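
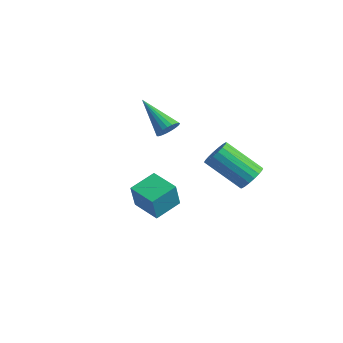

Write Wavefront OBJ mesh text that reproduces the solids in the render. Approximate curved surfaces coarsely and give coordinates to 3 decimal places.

v -1.922 -0.502 -0.469
v -1.667 -0.126 -0.093
v -3.518 -0.558 0.669
v -1.782 0.026 -0.247
v -1.922 0.087 -0.439
v -2.061 0.046 -0.637
v -2.177 -0.09 -0.806
v -2.248 -0.297 -0.916
v -2.263 -0.54 -0.949
v -2.22 -0.776 -0.899
v -2.124 -0.965 -0.774
v -1.994 -1.074 -0.597
v -1.852 -1.084 -0.398
v -1.721 -0.993 -0.211
v -1.626 -0.818 -0.068
v -1.582 -0.588 0.005
v -1.596 -0.343 -0.004
v 2.876 -0.28 -1.247
v 3.354 -0.595 -0.881
v 1.962 -1.316 0.313
v 1.484 -1 -0.053
v 3.331 -0.326 -0.744
v 1.94 -1.047 0.45
v 3.219 -0.048 -0.707
v 1.827 -0.769 0.486
v 3.038 0.185 -0.777
v 1.646 -0.536 0.416
v 2.825 0.325 -0.94
v 1.434 -0.395 0.253
v 2.623 0.346 -1.164
v 1.231 -0.375 0.03
v 2.47 0.243 -1.404
v 1.079 -0.478 -0.211
v 2.398 0.036 -1.613
v 1.006 -0.685 -0.419
v 2.42 -0.233 -1.75
v 1.029 -0.954 -0.556
v 2.533 -0.511 -1.786
v 1.141 -1.232 -0.593
v 2.714 -0.744 -1.716
v 1.322 -1.465 -0.523
v 2.926 -0.885 -1.553
v 1.535 -1.605 -0.36
v 3.129 -0.905 -1.33
v 1.737 -1.626 -0.136
v 3.281 -0.802 -1.089
v 1.89 -1.523 0.104
v -0.725 -3.408 -3.228
v -0.547 -3.794 -1.968
v -0.691 -2.164 -2.851
v -0.513 -2.551 -1.591
v 0.593 -3.389 -3.409
v 0.771 -3.776 -2.149
v 0.627 -2.146 -3.032
v 0.805 -2.532 -1.772
f 2 1 4
f 2 4 3
f 4 1 5
f 4 5 3
f 5 1 6
f 5 6 3
f 6 1 7
f 6 7 3
f 7 1 8
f 7 8 3
f 8 1 9
f 8 9 3
f 9 1 10
f 9 10 3
f 10 1 11
f 10 11 3
f 11 1 12
f 11 12 3
f 12 1 13
f 12 13 3
f 13 1 14
f 13 14 3
f 14 1 15
f 14 15 3
f 15 1 16
f 15 16 3
f 16 1 17
f 16 17 3
f 17 1 2
f 17 2 3
f 19 18 22
f 19 22 20
f 20 22 23
f 20 23 21
f 22 18 24
f 22 24 23
f 23 24 25
f 23 25 21
f 24 18 26
f 24 26 25
f 25 26 27
f 25 27 21
f 26 18 28
f 26 28 27
f 27 28 29
f 27 29 21
f 28 18 30
f 28 30 29
f 29 30 31
f 29 31 21
f 30 18 32
f 30 32 31
f 31 32 33
f 31 33 21
f 32 18 34
f 32 34 33
f 33 34 35
f 33 35 21
f 34 18 36
f 34 36 35
f 35 36 37
f 35 37 21
f 36 18 38
f 36 38 37
f 37 38 39
f 37 39 21
f 38 18 40
f 38 40 39
f 39 40 41
f 39 41 21
f 40 18 42
f 40 42 41
f 41 42 43
f 41 43 21
f 42 18 44
f 42 44 43
f 43 44 45
f 43 45 21
f 44 18 46
f 44 46 45
f 45 46 47
f 45 47 21
f 46 18 19
f 46 19 47
f 47 19 20
f 47 20 21
f 49 51 48
f 52 49 48
f 48 51 50
f 50 52 48
f 49 55 51
f 53 49 52
f 53 55 49
f 51 55 50
f 54 52 50
f 50 55 54
f 54 53 52
f 55 53 54



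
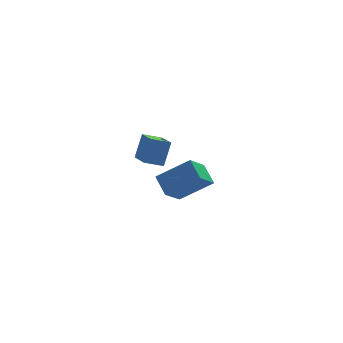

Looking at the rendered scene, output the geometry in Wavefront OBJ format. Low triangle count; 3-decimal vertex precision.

v -0.533 2.497 -1.726
v -0.772 3.609 -1.096
v -2.282 2.791 -2.907
v -2.52 3.903 -2.276
v 0.44 3.397 -2.944
v 0.202 4.509 -2.313
v -1.308 3.691 -4.124
v -1.547 4.803 -3.494
v -3.515 -0.108 1.997
v -3.402 -1.572 2.633
v -4.457 -0.026 2.352
v -4.344 -1.49 2.988
v -3.016 0.45 3.192
v -2.903 -1.014 3.828
v -3.958 0.532 3.547
v -3.845 -0.932 4.183
f 2 4 1
f 5 2 1
f 1 4 3
f 3 5 1
f 2 8 4
f 6 2 5
f 6 8 2
f 4 8 3
f 7 5 3
f 3 8 7
f 7 6 5
f 8 6 7
f 10 12 9
f 13 10 9
f 9 12 11
f 11 13 9
f 10 16 12
f 14 10 13
f 14 16 10
f 12 16 11
f 15 13 11
f 11 16 15
f 15 14 13
f 16 14 15



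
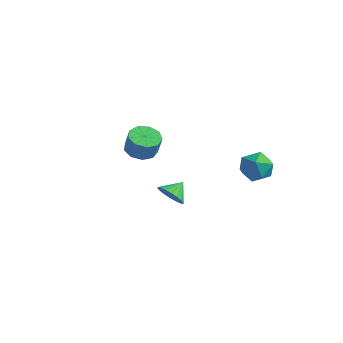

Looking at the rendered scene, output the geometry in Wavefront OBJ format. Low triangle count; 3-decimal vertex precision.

v -4.144 1.343 0.355
v -3.267 1.215 0.072
v -2.899 1.11 1.262
v -3.776 1.237 1.545
v -3.38 1.835 0.162
v -3.011 1.73 1.352
v -3.849 2.225 0.342
v -3.481 2.119 1.532
v -4.457 2.201 0.528
v -4.089 2.096 1.718
v -4.919 1.776 0.633
v -4.55 1.671 1.823
v -5.018 1.148 0.608
v -4.649 1.043 1.798
v -4.708 0.611 0.465
v -4.34 0.506 1.655
v -4.135 0.417 0.27
v -3.766 0.311 1.46
v -3.566 0.655 0.115
v -3.197 0.55 1.305
v 1.004 -3.431 1.632
v 1.376 -3.878 2.21
v 1.176 -2.569 2.188
v 1.636 -3.797 2.004
v 1.786 -3.653 1.734
v 1.802 -3.471 1.447
v 1.679 -3.281 1.191
v 1.44 -3.118 1.012
v 1.125 -3.008 0.94
v 0.789 -2.972 0.987
v 0.491 -3.015 1.146
v 0.281 -3.13 1.389
v 0.196 -3.297 1.674
v 0.251 -3.487 1.952
v 0.436 -3.667 2.174
v 0.719 -3.807 2.303
v 1.052 -3.882 2.315
v 1.245 4.422 -1.072
v 2.26 4.151 -0.919
v 0.8 3.549 0.339
v 1.815 3.278 0.492
v 1.51 4.287 0.62
v 1.785 4.827 -0.252
v 1.275 2.873 -0.328
v 1.55 3.413 -1.2
v 2.279 3.194 -0.46
v 2.424 4.067 0.126
v 0.636 3.633 -0.706
v 0.781 4.506 -0.12
f 2 1 5
f 2 5 3
f 3 5 6
f 3 6 4
f 5 1 7
f 5 7 6
f 6 7 8
f 6 8 4
f 7 1 9
f 7 9 8
f 8 9 10
f 8 10 4
f 9 1 11
f 9 11 10
f 10 11 12
f 10 12 4
f 11 1 13
f 11 13 12
f 12 13 14
f 12 14 4
f 13 1 15
f 13 15 14
f 14 15 16
f 14 16 4
f 15 1 17
f 15 17 16
f 16 17 18
f 16 18 4
f 17 1 19
f 17 19 18
f 18 19 20
f 18 20 4
f 19 1 2
f 19 2 20
f 20 2 3
f 20 3 4
f 22 21 24
f 22 24 23
f 24 21 25
f 24 25 23
f 25 21 26
f 25 26 23
f 26 21 27
f 26 27 23
f 27 21 28
f 27 28 23
f 28 21 29
f 28 29 23
f 29 21 30
f 29 30 23
f 30 21 31
f 30 31 23
f 31 21 32
f 31 32 23
f 32 21 33
f 32 33 23
f 33 21 34
f 33 34 23
f 34 21 35
f 34 35 23
f 35 21 36
f 35 36 23
f 36 21 37
f 36 37 23
f 37 21 22
f 37 22 23
f 38 49 43
f 38 43 39
f 38 39 45
f 38 45 48
f 38 48 49
f 39 43 47
f 43 49 42
f 49 48 40
f 48 45 44
f 45 39 46
f 41 47 42
f 41 42 40
f 41 40 44
f 41 44 46
f 41 46 47
f 42 47 43
f 40 42 49
f 44 40 48
f 46 44 45
f 47 46 39



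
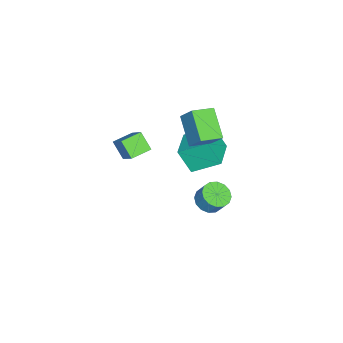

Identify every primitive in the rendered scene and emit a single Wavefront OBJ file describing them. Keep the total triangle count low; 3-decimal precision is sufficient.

v -4.49 -0.985 -0.762
v -4.665 -1.858 0.745
v -4.798 0.714 0.187
v -4.973 -0.159 1.693
v -2.407 -0.801 -0.413
v -2.582 -1.674 1.093
v -2.715 0.898 0.535
v -2.89 0.025 2.042
v -2.332 -4.293 2.504
v -1.297 -3.468 3.739
v -1.816 -3.547 1.573
v -0.781 -2.722 2.807
v -1.399 -5.178 2.313
v -0.364 -4.353 3.547
v -0.883 -4.432 1.381
v 0.152 -3.607 2.616
v -2.839 0.254 2.191
v -4.287 -0.656 3.428
v -2.374 1.051 3.322
v -3.822 0.142 4.559
v -1.878 -0.802 2.541
v -3.326 -1.711 3.778
v -1.413 -0.004 3.672
v -2.861 -0.914 4.909
v 3.389 1.674 3.357
v 4.214 1.451 3.258
v 4.456 1.944 4.165
v 3.631 2.166 4.263
v 4.176 1.845 3.054
v 4.417 2.338 3.961
v 3.927 2.193 2.931
v 4.168 2.686 3.838
v 3.534 2.402 2.922
v 3.775 2.895 3.829
v 3.102 2.415 3.03
v 3.343 2.908 3.937
v 2.747 2.23 3.225
v 2.988 2.723 4.132
v 2.564 1.896 3.455
v 2.806 2.389 4.362
v 2.603 1.502 3.659
v 2.844 1.995 4.566
v 2.852 1.154 3.782
v 3.093 1.647 4.689
v 3.245 0.945 3.791
v 3.486 1.438 4.698
v 3.677 0.932 3.683
v 3.918 1.425 4.59
v 4.032 1.117 3.488
v 4.273 1.61 4.395
f 2 4 1
f 5 2 1
f 1 4 3
f 3 5 1
f 2 8 4
f 6 2 5
f 6 8 2
f 4 8 3
f 7 5 3
f 3 8 7
f 7 6 5
f 8 6 7
f 10 12 9
f 13 10 9
f 9 12 11
f 11 13 9
f 10 16 12
f 14 10 13
f 14 16 10
f 12 16 11
f 15 13 11
f 11 16 15
f 15 14 13
f 16 14 15
f 18 20 17
f 21 18 17
f 17 20 19
f 19 21 17
f 18 24 20
f 22 18 21
f 22 24 18
f 20 24 19
f 23 21 19
f 19 24 23
f 23 22 21
f 24 22 23
f 26 25 29
f 26 29 27
f 27 29 30
f 27 30 28
f 29 25 31
f 29 31 30
f 30 31 32
f 30 32 28
f 31 25 33
f 31 33 32
f 32 33 34
f 32 34 28
f 33 25 35
f 33 35 34
f 34 35 36
f 34 36 28
f 35 25 37
f 35 37 36
f 36 37 38
f 36 38 28
f 37 25 39
f 37 39 38
f 38 39 40
f 38 40 28
f 39 25 41
f 39 41 40
f 40 41 42
f 40 42 28
f 41 25 43
f 41 43 42
f 42 43 44
f 42 44 28
f 43 25 45
f 43 45 44
f 44 45 46
f 44 46 28
f 45 25 47
f 45 47 46
f 46 47 48
f 46 48 28
f 47 25 49
f 47 49 48
f 48 49 50
f 48 50 28
f 49 25 26
f 49 26 50
f 50 26 27
f 50 27 28



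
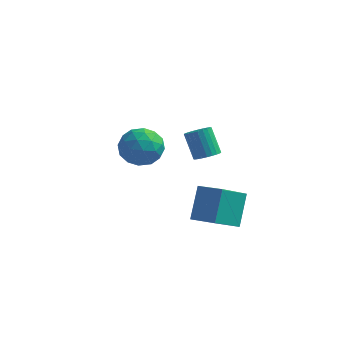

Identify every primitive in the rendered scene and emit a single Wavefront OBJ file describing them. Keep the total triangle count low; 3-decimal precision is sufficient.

v 1 -4.666 -3.812
v 0.928 -3.515 -2.327
v 1.626 -3.092 -5.002
v 1.554 -1.941 -3.517
v 2.286 -4.959 -3.523
v 2.214 -3.808 -2.038
v 2.912 -3.385 -4.713
v 2.84 -2.234 -3.228
v -3.72 2.498 -4.337
v -2.943 1.592 -4.587
v -4.757 1.288 -3.173
v -3.98 0.382 -3.423
v -3.613 1.33 -2.75
v -2.973 2.078 -3.469
v -4.727 0.802 -4.291
v -4.087 1.55 -5.01
v -3.566 0.544 -4.559
v -2.877 0.87 -3.607
v -4.823 2.01 -4.153
v -4.134 2.336 -3.201
v -3.241 2.152 -4.564
v -4.459 0.728 -3.196
v -4.244 1.286 -2.8
v -3.787 0.753 -2.947
v -3.258 2.437 -3.907
v -2.802 1.905 -4.054
v -3.195 1.751 -2.974
v -4.898 0.975 -3.706
v -4.442 0.443 -3.853
v -3.913 2.127 -4.813
v -3.456 1.594 -4.96
v -4.505 1.129 -4.786
v -3.15 1.003 -4.695
v -3.759 0.291 -4.011
v -4.198 0.538 -4.521
v -3.822 0.978 -4.943
v -2.745 1.195 -4.135
v -3.354 0.483 -3.451
v -3.139 1.041 -3.055
v -2.763 1.48 -3.478
v -3.111 0.578 -4.118
v -4.346 2.397 -4.309
v -4.955 1.685 -3.625
v -4.937 1.4 -4.282
v -4.561 1.839 -4.705
v -3.941 2.589 -3.749
v -4.55 1.877 -3.065
v -3.878 1.902 -2.817
v -3.502 2.342 -3.239
v -4.589 2.302 -3.642
v 0.131 -0.067 -2.641
v 0.532 -0.476 -2.276
v -0.149 0.017 -0.974
v -0.551 0.427 -1.339
v 0.678 -0.254 -2.284
v -0.003 0.239 -0.982
v 0.74 -0.004 -2.346
v 0.059 0.489 -1.044
v 0.709 0.237 -2.453
v 0.028 0.73 -1.151
v 0.591 0.431 -2.589
v -0.09 0.925 -1.287
v 0.402 0.55 -2.733
v -0.279 1.043 -1.431
v 0.172 0.575 -2.862
v -0.509 1.068 -1.56
v -0.064 0.502 -2.959
v -0.746 0.995 -1.656
v -0.271 0.343 -3.006
v -0.952 0.836 -1.704
v -0.417 0.121 -2.998
v -1.098 0.614 -1.696
v -0.479 -0.129 -2.936
v -1.16 0.364 -1.634
v -0.448 -0.37 -2.829
v -1.129 0.123 -1.527
v -0.33 -0.565 -2.693
v -1.011 -0.071 -1.391
v -0.141 -0.683 -2.549
v -0.822 -0.19 -1.247
v 0.089 -0.708 -2.42
v -0.592 -0.215 -1.118
v 0.326 -0.635 -2.324
v -0.356 -0.142 -1.021
f 2 4 1
f 5 2 1
f 1 4 3
f 3 5 1
f 2 8 4
f 6 2 5
f 6 8 2
f 4 8 3
f 7 5 3
f 3 8 7
f 7 6 5
f 8 6 7
f 9 46 25
f 46 20 49
f 25 49 14
f 46 49 25
f 9 25 21
f 25 14 26
f 21 26 10
f 25 26 21
f 9 21 30
f 21 10 31
f 30 31 16
f 21 31 30
f 9 30 42
f 30 16 45
f 42 45 19
f 30 45 42
f 9 42 46
f 42 19 50
f 46 50 20
f 42 50 46
f 10 26 37
f 26 14 40
f 37 40 18
f 26 40 37
f 14 49 27
f 49 20 48
f 27 48 13
f 49 48 27
f 20 50 47
f 50 19 43
f 47 43 11
f 50 43 47
f 19 45 44
f 45 16 32
f 44 32 15
f 45 32 44
f 16 31 36
f 31 10 33
f 36 33 17
f 31 33 36
f 12 38 24
f 38 18 39
f 24 39 13
f 38 39 24
f 12 24 22
f 24 13 23
f 22 23 11
f 24 23 22
f 12 22 29
f 22 11 28
f 29 28 15
f 22 28 29
f 12 29 34
f 29 15 35
f 34 35 17
f 29 35 34
f 12 34 38
f 34 17 41
f 38 41 18
f 34 41 38
f 13 39 27
f 39 18 40
f 27 40 14
f 39 40 27
f 11 23 47
f 23 13 48
f 47 48 20
f 23 48 47
f 15 28 44
f 28 11 43
f 44 43 19
f 28 43 44
f 17 35 36
f 35 15 32
f 36 32 16
f 35 32 36
f 18 41 37
f 41 17 33
f 37 33 10
f 41 33 37
f 52 51 55
f 52 55 53
f 53 55 56
f 53 56 54
f 55 51 57
f 55 57 56
f 56 57 58
f 56 58 54
f 57 51 59
f 57 59 58
f 58 59 60
f 58 60 54
f 59 51 61
f 59 61 60
f 60 61 62
f 60 62 54
f 61 51 63
f 61 63 62
f 62 63 64
f 62 64 54
f 63 51 65
f 63 65 64
f 64 65 66
f 64 66 54
f 65 51 67
f 65 67 66
f 66 67 68
f 66 68 54
f 67 51 69
f 67 69 68
f 68 69 70
f 68 70 54
f 69 51 71
f 69 71 70
f 70 71 72
f 70 72 54
f 71 51 73
f 71 73 72
f 72 73 74
f 72 74 54
f 73 51 75
f 73 75 74
f 74 75 76
f 74 76 54
f 75 51 77
f 75 77 76
f 76 77 78
f 76 78 54
f 77 51 79
f 77 79 78
f 78 79 80
f 78 80 54
f 79 51 81
f 79 81 80
f 80 81 82
f 80 82 54
f 81 51 83
f 81 83 82
f 82 83 84
f 82 84 54
f 83 51 52
f 83 52 84
f 84 52 53
f 84 53 54



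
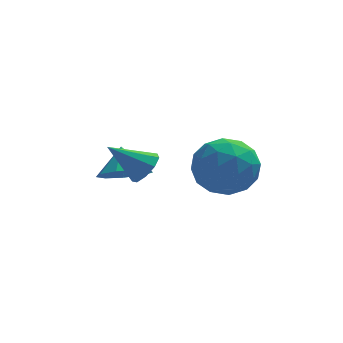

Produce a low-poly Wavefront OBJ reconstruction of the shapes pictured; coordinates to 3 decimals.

v -1.704 -1.065 2.929
v -1.296 -0.726 3.4
v -2.936 -0.975 3.931
v -1.512 -0.405 3.106
v -1.818 -0.393 2.729
v -2.071 -0.695 2.446
v -2.152 -1.171 2.388
v -2.024 -1.596 2.584
v -1.747 -1.773 2.941
v -1.449 -1.619 3.292
v -1.271 -1.205 3.474
v 0.108 -2.176 4.586
v 0.983 -1.715 3.927
v 0.437 -3.905 3.813
v 1.312 -3.444 3.154
v 1.441 -3.537 4.332
v 1.238 -2.469 4.809
v 0.182 -3.151 2.931
v -0.021 -2.083 3.408
v 1.029 -2.318 2.904
v 1.807 -2.556 3.77
v -0.387 -3.064 3.97
v 0.391 -3.302 4.836
v 0.516 -1.793 4.324
v 0.904 -3.827 3.416
v 0.98 -3.881 4.108
v 1.494 -3.61 3.721
v 0.666 -2.237 4.843
v 1.18 -1.966 4.455
v 1.45 -3.037 4.693
v 0.24 -3.654 3.285
v 0.754 -3.383 2.897
v -0.074 -2.01 4.019
v 0.44 -1.739 3.632
v -0.03 -2.583 3.047
v 1.058 -1.877 3.336
v 1.251 -2.894 2.881
v 0.587 -2.721 2.75
v 0.467 -2.093 3.031
v 1.515 -2.017 3.844
v 1.708 -3.034 3.39
v 1.784 -3.089 4.082
v 1.665 -2.46 4.363
v 1.542 -2.372 3.243
v -0.288 -2.586 4.35
v -0.095 -3.603 3.896
v -0.245 -3.16 3.377
v -0.364 -2.531 3.658
v 0.169 -2.726 4.859
v 0.362 -3.743 4.404
v 0.953 -3.527 4.709
v 0.833 -2.899 4.99
v -0.122 -3.248 4.497
v -2.284 0.779 1.626
v -1.435 0.431 1.969
v -2.356 1.521 2.554
v -1.322 0.951 1.562
v -1.659 1.391 1.185
v -2.289 1.545 1.014
v -2.916 1.34 1.129
v -3.248 0.873 1.477
v -3.129 0.362 1.895
v -2.615 0.046 2.186
v -1.946 0.074 2.216
f 2 1 4
f 2 4 3
f 4 1 5
f 4 5 3
f 5 1 6
f 5 6 3
f 6 1 7
f 6 7 3
f 7 1 8
f 7 8 3
f 8 1 9
f 8 9 3
f 9 1 10
f 9 10 3
f 10 1 11
f 10 11 3
f 11 1 2
f 11 2 3
f 12 49 28
f 49 23 52
f 28 52 17
f 49 52 28
f 12 28 24
f 28 17 29
f 24 29 13
f 28 29 24
f 12 24 33
f 24 13 34
f 33 34 19
f 24 34 33
f 12 33 45
f 33 19 48
f 45 48 22
f 33 48 45
f 12 45 49
f 45 22 53
f 49 53 23
f 45 53 49
f 13 29 40
f 29 17 43
f 40 43 21
f 29 43 40
f 17 52 30
f 52 23 51
f 30 51 16
f 52 51 30
f 23 53 50
f 53 22 46
f 50 46 14
f 53 46 50
f 22 48 47
f 48 19 35
f 47 35 18
f 48 35 47
f 19 34 39
f 34 13 36
f 39 36 20
f 34 36 39
f 15 41 27
f 41 21 42
f 27 42 16
f 41 42 27
f 15 27 25
f 27 16 26
f 25 26 14
f 27 26 25
f 15 25 32
f 25 14 31
f 32 31 18
f 25 31 32
f 15 32 37
f 32 18 38
f 37 38 20
f 32 38 37
f 15 37 41
f 37 20 44
f 41 44 21
f 37 44 41
f 16 42 30
f 42 21 43
f 30 43 17
f 42 43 30
f 14 26 50
f 26 16 51
f 50 51 23
f 26 51 50
f 18 31 47
f 31 14 46
f 47 46 22
f 31 46 47
f 20 38 39
f 38 18 35
f 39 35 19
f 38 35 39
f 21 44 40
f 44 20 36
f 40 36 13
f 44 36 40
f 55 54 57
f 55 57 56
f 57 54 58
f 57 58 56
f 58 54 59
f 58 59 56
f 59 54 60
f 59 60 56
f 60 54 61
f 60 61 56
f 61 54 62
f 61 62 56
f 62 54 63
f 62 63 56
f 63 54 64
f 63 64 56
f 64 54 55
f 64 55 56



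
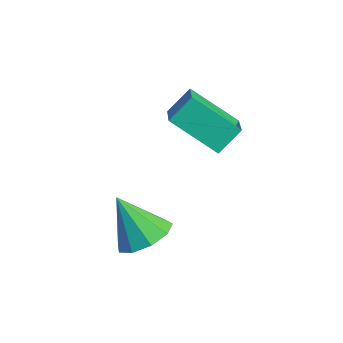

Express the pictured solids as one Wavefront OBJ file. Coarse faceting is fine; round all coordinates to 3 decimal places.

v -0.868 0.175 -3.545
v -0.104 0.619 -2.942
v -1.832 -0.355 -1.935
v -0.624 1.112 -3.091
v -1.258 1.167 -3.453
v -1.71 0.757 -3.858
v -1.767 0.075 -4.116
v -1.404 -0.561 -4.108
v -0.79 -0.852 -3.836
v -0.213 -0.663 -3.428
v 0.058 -0.082 -3.075
v -3.556 2.593 -0
v -2.377 1.969 0.708
v -3.572 3.502 0.827
v -2.393 2.879 1.536
v -2.207 3.741 -1.236
v -1.028 3.118 -0.527
v -2.223 4.651 -0.408
v -1.044 4.027 0.3
f 2 1 4
f 2 4 3
f 4 1 5
f 4 5 3
f 5 1 6
f 5 6 3
f 6 1 7
f 6 7 3
f 7 1 8
f 7 8 3
f 8 1 9
f 8 9 3
f 9 1 10
f 9 10 3
f 10 1 11
f 10 11 3
f 11 1 2
f 11 2 3
f 13 15 12
f 16 13 12
f 12 15 14
f 14 16 12
f 13 19 15
f 17 13 16
f 17 19 13
f 15 19 14
f 18 16 14
f 14 19 18
f 18 17 16
f 19 17 18



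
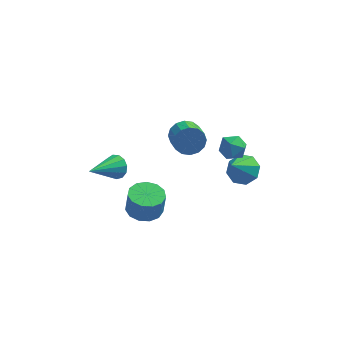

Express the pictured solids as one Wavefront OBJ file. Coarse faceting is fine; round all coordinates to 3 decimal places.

v -3.244 -1.761 1.249
v -2.878 -2.334 0.909
v -4.516 -3.159 2.231
v -2.672 -2.262 1.278
v -2.648 -2.031 1.637
v -2.813 -1.714 1.874
v -3.115 -1.412 1.912
v -3.458 -1.222 1.739
v -3.732 -1.202 1.411
v -3.851 -1.36 1.032
v -3.778 -1.646 0.721
v -3.535 -1.968 0.578
v -3.199 -2.225 0.648
v -1.733 -2.698 -1.431
v -0.931 -3.305 -1.529
v -0.786 -3.329 -0.187
v -1.587 -2.722 -0.089
v -0.732 -2.772 -1.541
v -0.586 -2.796 -0.199
v -0.85 -2.216 -1.518
v -0.704 -2.24 -0.176
v -1.248 -1.813 -1.468
v -1.103 -1.837 -0.126
v -1.801 -1.691 -1.406
v -1.655 -1.715 -0.064
v -2.331 -1.888 -1.352
v -2.186 -1.912 -0.01
v -2.672 -2.343 -1.323
v -2.527 -2.367 0.019
v -2.715 -2.911 -1.328
v -2.569 -2.935 0.014
v -2.446 -3.411 -1.366
v -2.3 -3.435 -0.024
v -1.95 -3.684 -1.425
v -1.804 -3.708 -0.083
v -1.386 -3.645 -1.486
v -1.24 -3.669 -0.144
v 3.382 -0.964 0.534
v 4.266 -0.994 0.909
v 2.758 -1.976 1.926
v 3.877 -0.42 1.152
v 3.198 -0.165 1.033
v 2.627 -0.378 0.622
v 2.499 -0.934 0.16
v 2.888 -1.509 -0.083
v 3.567 -1.764 0.036
v 4.137 -1.551 0.447
v 2.282 -1.257 3.59
v 2.798 -0.791 3.118
v 2.822 -2.389 3.062
v 3.338 -1.923 2.59
v 3.441 -1.95 3.424
v 3.107 -1.251 3.751
v 2.513 -1.929 2.429
v 2.179 -1.23 2.756
v 2.941 -1.206 2.401
v 3.515 -1.219 3.015
v 2.105 -1.961 3.165
v 2.679 -1.974 3.779
v 0.239 0.309 2.189
v 0.639 0.738 2.872
v 0.961 -0.361 3.373
v 0.561 -0.789 2.691
v 0.199 0.673 3.012
v 0.522 -0.426 3.513
v -0.23 0.51 2.931
v 0.093 -0.589 3.432
v -0.533 0.294 2.652
v -0.211 -0.805 3.153
v -0.63 0.081 2.248
v -0.307 -1.017 2.75
v -0.494 -0.07 1.829
v -0.171 -1.169 2.331
v -0.161 -0.119 1.507
v 0.161 -1.218 2.008
v 0.278 -0.054 1.367
v 0.601 -1.153 1.868
v 0.707 0.109 1.448
v 1.03 -0.99 1.949
v 1.011 0.325 1.727
v 1.333 -0.774 2.228
v 1.107 0.537 2.13
v 1.43 -0.561 2.632
v 0.971 0.689 2.549
v 1.294 -0.41 3.051
f 2 1 4
f 2 4 3
f 4 1 5
f 4 5 3
f 5 1 6
f 5 6 3
f 6 1 7
f 6 7 3
f 7 1 8
f 7 8 3
f 8 1 9
f 8 9 3
f 9 1 10
f 9 10 3
f 10 1 11
f 10 11 3
f 11 1 12
f 11 12 3
f 12 1 13
f 12 13 3
f 13 1 2
f 13 2 3
f 15 14 18
f 15 18 16
f 16 18 19
f 16 19 17
f 18 14 20
f 18 20 19
f 19 20 21
f 19 21 17
f 20 14 22
f 20 22 21
f 21 22 23
f 21 23 17
f 22 14 24
f 22 24 23
f 23 24 25
f 23 25 17
f 24 14 26
f 24 26 25
f 25 26 27
f 25 27 17
f 26 14 28
f 26 28 27
f 27 28 29
f 27 29 17
f 28 14 30
f 28 30 29
f 29 30 31
f 29 31 17
f 30 14 32
f 30 32 31
f 31 32 33
f 31 33 17
f 32 14 34
f 32 34 33
f 33 34 35
f 33 35 17
f 34 14 36
f 34 36 35
f 35 36 37
f 35 37 17
f 36 14 15
f 36 15 37
f 37 15 16
f 37 16 17
f 39 38 41
f 39 41 40
f 41 38 42
f 41 42 40
f 42 38 43
f 42 43 40
f 43 38 44
f 43 44 40
f 44 38 45
f 44 45 40
f 45 38 46
f 45 46 40
f 46 38 47
f 46 47 40
f 47 38 39
f 47 39 40
f 48 59 53
f 48 53 49
f 48 49 55
f 48 55 58
f 48 58 59
f 49 53 57
f 53 59 52
f 59 58 50
f 58 55 54
f 55 49 56
f 51 57 52
f 51 52 50
f 51 50 54
f 51 54 56
f 51 56 57
f 52 57 53
f 50 52 59
f 54 50 58
f 56 54 55
f 57 56 49
f 61 60 64
f 61 64 62
f 62 64 65
f 62 65 63
f 64 60 66
f 64 66 65
f 65 66 67
f 65 67 63
f 66 60 68
f 66 68 67
f 67 68 69
f 67 69 63
f 68 60 70
f 68 70 69
f 69 70 71
f 69 71 63
f 70 60 72
f 70 72 71
f 71 72 73
f 71 73 63
f 72 60 74
f 72 74 73
f 73 74 75
f 73 75 63
f 74 60 76
f 74 76 75
f 75 76 77
f 75 77 63
f 76 60 78
f 76 78 77
f 77 78 79
f 77 79 63
f 78 60 80
f 78 80 79
f 79 80 81
f 79 81 63
f 80 60 82
f 80 82 81
f 81 82 83
f 81 83 63
f 82 60 84
f 82 84 83
f 83 84 85
f 83 85 63
f 84 60 61
f 84 61 85
f 85 61 62
f 85 62 63



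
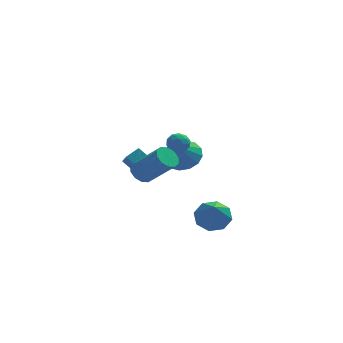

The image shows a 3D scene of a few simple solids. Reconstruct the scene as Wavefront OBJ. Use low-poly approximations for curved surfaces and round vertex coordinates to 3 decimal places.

v -2.542 0.229 -0.572
v -1.953 0.418 -0.694
v -2.187 -0.678 -0.266
v -1.598 -0.489 -0.388
v -1.919 -0.233 0.091
v -2.138 0.327 -0.097
v -2.002 -0.587 -0.863
v -2.221 -0.027 -1.051
v -1.619 -0.086 -0.873
v -1.568 0.133 -0.284
v -2.572 -0.393 -0.676
v -2.521 -0.174 -0.087
v -2.278 0.403 -0.66
v -1.862 -0.663 -0.3
v -2.05 -0.513 -0.019
v -1.704 -0.402 -0.09
v -2.387 0.35 -0.309
v -2.041 0.461 -0.381
v -2.021 0.078 0.081
v -2.099 -0.721 -0.579
v -1.753 -0.61 -0.651
v -2.436 0.142 -0.87
v -2.09 0.253 -0.941
v -2.119 -0.338 -1.041
v -1.736 0.218 -0.837
v -1.527 -0.315 -0.657
v -1.765 -0.373 -0.936
v -1.894 -0.043 -1.047
v -1.706 0.347 -0.49
v -1.497 -0.187 -0.311
v -1.686 -0.036 -0.029
v -1.815 0.293 -0.14
v -1.509 0.05 -0.596
v -2.643 -0.073 -0.649
v -2.434 -0.607 -0.47
v -2.325 -0.553 -0.82
v -2.454 -0.224 -0.931
v -2.613 0.055 -0.303
v -2.404 -0.478 -0.123
v -2.246 -0.217 0.087
v -2.375 0.113 -0.024
v -2.631 -0.31 -0.364
v -3.914 2.726 -4.163
v -3.743 2.002 -3.495
v -4.734 3.245 -3.391
v -4.563 2.521 -2.723
v -3.257 3.219 -3.797
v -3.086 2.495 -3.129
v -4.077 3.738 -3.025
v -3.906 3.014 -2.357
v -1.709 2.649 -2.743
v -1.037 3.143 -2.105
v -2.171 1.671 -1.497
v -1.502 3.42 -2.06
v -2.023 3.49 -2.199
v -2.46 3.335 -2.483
v -2.695 2.996 -2.836
v -2.666 2.564 -3.165
v -2.381 2.155 -3.381
v -1.915 1.878 -3.425
v -1.394 1.808 -3.287
v -0.957 1.963 -3.003
v -0.722 2.302 -2.649
v -0.751 2.734 -2.32
v -3.96 -2.763 -1.118
v -3.648 -3.132 -1.596
v -2.428 -3.907 -0.199
v -2.74 -3.537 0.278
v -3.448 -2.764 -1.566
v -2.228 -3.539 -0.169
v -3.444 -2.395 -1.365
v -2.224 -3.17 0.032
v -3.637 -2.166 -1.07
v -2.417 -2.941 0.327
v -3.953 -2.165 -0.793
v -2.733 -2.94 0.604
v -4.272 -2.393 -0.641
v -3.052 -3.168 0.756
v -4.472 -2.761 -0.671
v -3.252 -3.536 0.726
v -4.476 -3.13 -0.872
v -3.256 -3.905 0.525
v -4.283 -3.359 -1.167
v -3.063 -4.134 0.23
v -3.967 -3.36 -1.444
v -2.747 -4.135 -0.047
v -0.558 -2.846 -4.157
v -0.082 -3.409 -4.741
v -0.602 -4.434 -2.663
v 0.352 -3.022 -4.317
v 0.253 -2.532 -3.799
v -0.321 -2.226 -3.491
v -1.033 -2.284 -3.573
v -1.467 -2.671 -3.997
v -1.368 -3.16 -4.515
v -0.795 -3.466 -4.823
f 1 38 17
f 38 12 41
f 17 41 6
f 38 41 17
f 1 17 13
f 17 6 18
f 13 18 2
f 17 18 13
f 1 13 22
f 13 2 23
f 22 23 8
f 13 23 22
f 1 22 34
f 22 8 37
f 34 37 11
f 22 37 34
f 1 34 38
f 34 11 42
f 38 42 12
f 34 42 38
f 2 18 29
f 18 6 32
f 29 32 10
f 18 32 29
f 6 41 19
f 41 12 40
f 19 40 5
f 41 40 19
f 12 42 39
f 42 11 35
f 39 35 3
f 42 35 39
f 11 37 36
f 37 8 24
f 36 24 7
f 37 24 36
f 8 23 28
f 23 2 25
f 28 25 9
f 23 25 28
f 4 30 16
f 30 10 31
f 16 31 5
f 30 31 16
f 4 16 14
f 16 5 15
f 14 15 3
f 16 15 14
f 4 14 21
f 14 3 20
f 21 20 7
f 14 20 21
f 4 21 26
f 21 7 27
f 26 27 9
f 21 27 26
f 4 26 30
f 26 9 33
f 30 33 10
f 26 33 30
f 5 31 19
f 31 10 32
f 19 32 6
f 31 32 19
f 3 15 39
f 15 5 40
f 39 40 12
f 15 40 39
f 7 20 36
f 20 3 35
f 36 35 11
f 20 35 36
f 9 27 28
f 27 7 24
f 28 24 8
f 27 24 28
f 10 33 29
f 33 9 25
f 29 25 2
f 33 25 29
f 44 46 43
f 47 44 43
f 43 46 45
f 45 47 43
f 44 50 46
f 48 44 47
f 48 50 44
f 46 50 45
f 49 47 45
f 45 50 49
f 49 48 47
f 50 48 49
f 52 51 54
f 52 54 53
f 54 51 55
f 54 55 53
f 55 51 56
f 55 56 53
f 56 51 57
f 56 57 53
f 57 51 58
f 57 58 53
f 58 51 59
f 58 59 53
f 59 51 60
f 59 60 53
f 60 51 61
f 60 61 53
f 61 51 62
f 61 62 53
f 62 51 63
f 62 63 53
f 63 51 64
f 63 64 53
f 64 51 52
f 64 52 53
f 66 65 69
f 66 69 67
f 67 69 70
f 67 70 68
f 69 65 71
f 69 71 70
f 70 71 72
f 70 72 68
f 71 65 73
f 71 73 72
f 72 73 74
f 72 74 68
f 73 65 75
f 73 75 74
f 74 75 76
f 74 76 68
f 75 65 77
f 75 77 76
f 76 77 78
f 76 78 68
f 77 65 79
f 77 79 78
f 78 79 80
f 78 80 68
f 79 65 81
f 79 81 80
f 80 81 82
f 80 82 68
f 81 65 83
f 81 83 82
f 82 83 84
f 82 84 68
f 83 65 85
f 83 85 84
f 84 85 86
f 84 86 68
f 85 65 66
f 85 66 86
f 86 66 67
f 86 67 68
f 88 87 90
f 88 90 89
f 90 87 91
f 90 91 89
f 91 87 92
f 91 92 89
f 92 87 93
f 92 93 89
f 93 87 94
f 93 94 89
f 94 87 95
f 94 95 89
f 95 87 96
f 95 96 89
f 96 87 88
f 96 88 89



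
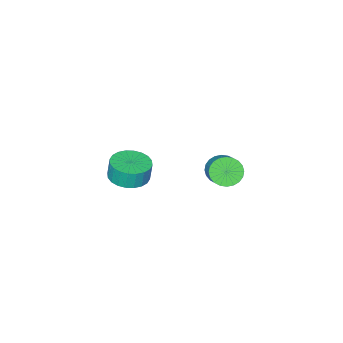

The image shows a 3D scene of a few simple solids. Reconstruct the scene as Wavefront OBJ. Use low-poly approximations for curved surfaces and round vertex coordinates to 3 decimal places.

v 2.565 -4.023 -2.661
v 3.552 -3.702 -2.604
v 3.462 -3.615 -1.541
v 2.475 -3.937 -1.599
v 3.357 -3.349 -2.649
v 3.267 -3.262 -1.587
v 3.04 -3.099 -2.696
v 2.951 -3.012 -1.634
v 2.652 -2.99 -2.738
v 2.562 -2.903 -1.675
v 2.25 -3.038 -2.768
v 2.16 -2.951 -1.705
v 1.896 -3.236 -2.782
v 1.806 -3.149 -1.719
v 1.644 -3.554 -2.777
v 1.554 -3.467 -1.715
v 1.532 -3.943 -2.755
v 1.442 -3.857 -1.692
v 1.578 -4.345 -2.719
v 1.488 -4.258 -1.656
v 1.773 -4.698 -2.673
v 1.683 -4.611 -1.611
v 2.089 -4.948 -2.626
v 2 -4.861 -1.564
v 2.478 -5.057 -2.585
v 2.388 -4.97 -1.522
v 2.88 -5.009 -2.555
v 2.79 -4.922 -1.492
v 3.234 -4.811 -2.541
v 3.144 -4.724 -1.478
v 3.486 -4.493 -2.545
v 3.396 -4.406 -1.483
v 3.598 -4.103 -2.568
v 3.508 -4.017 -1.505
v 1.397 1.18 0.453
v 2.042 0.692 0.485
v 2.768 1.711 1.4
v 2.123 2.2 1.367
v 2.112 0.869 0.233
v 2.838 1.888 1.147
v 2.072 1.093 0.014
v 2.798 2.113 0.928
v 1.93 1.331 -0.138
v 2.656 2.351 0.776
v 1.707 1.546 -0.2
v 2.432 2.565 0.714
v 1.436 1.705 -0.163
v 2.162 2.724 0.752
v 1.16 1.784 -0.032
v 1.886 2.804 0.883
v 0.919 1.772 0.173
v 1.645 2.791 1.087
v 0.752 1.669 0.42
v 1.478 2.688 1.335
v 0.682 1.492 0.673
v 1.408 2.511 1.587
v 0.722 1.267 0.892
v 1.448 2.287 1.806
v 0.864 1.029 1.044
v 1.59 2.049 1.958
v 1.088 0.815 1.106
v 1.813 1.834 2.02
v 1.358 0.656 1.068
v 2.084 1.675 1.983
v 1.634 0.576 0.937
v 2.36 1.596 1.852
v 1.875 0.589 0.733
v 2.601 1.608 1.647
f 2 1 5
f 2 5 3
f 3 5 6
f 3 6 4
f 5 1 7
f 5 7 6
f 6 7 8
f 6 8 4
f 7 1 9
f 7 9 8
f 8 9 10
f 8 10 4
f 9 1 11
f 9 11 10
f 10 11 12
f 10 12 4
f 11 1 13
f 11 13 12
f 12 13 14
f 12 14 4
f 13 1 15
f 13 15 14
f 14 15 16
f 14 16 4
f 15 1 17
f 15 17 16
f 16 17 18
f 16 18 4
f 17 1 19
f 17 19 18
f 18 19 20
f 18 20 4
f 19 1 21
f 19 21 20
f 20 21 22
f 20 22 4
f 21 1 23
f 21 23 22
f 22 23 24
f 22 24 4
f 23 1 25
f 23 25 24
f 24 25 26
f 24 26 4
f 25 1 27
f 25 27 26
f 26 27 28
f 26 28 4
f 27 1 29
f 27 29 28
f 28 29 30
f 28 30 4
f 29 1 31
f 29 31 30
f 30 31 32
f 30 32 4
f 31 1 33
f 31 33 32
f 32 33 34
f 32 34 4
f 33 1 2
f 33 2 34
f 34 2 3
f 34 3 4
f 36 35 39
f 36 39 37
f 37 39 40
f 37 40 38
f 39 35 41
f 39 41 40
f 40 41 42
f 40 42 38
f 41 35 43
f 41 43 42
f 42 43 44
f 42 44 38
f 43 35 45
f 43 45 44
f 44 45 46
f 44 46 38
f 45 35 47
f 45 47 46
f 46 47 48
f 46 48 38
f 47 35 49
f 47 49 48
f 48 49 50
f 48 50 38
f 49 35 51
f 49 51 50
f 50 51 52
f 50 52 38
f 51 35 53
f 51 53 52
f 52 53 54
f 52 54 38
f 53 35 55
f 53 55 54
f 54 55 56
f 54 56 38
f 55 35 57
f 55 57 56
f 56 57 58
f 56 58 38
f 57 35 59
f 57 59 58
f 58 59 60
f 58 60 38
f 59 35 61
f 59 61 60
f 60 61 62
f 60 62 38
f 61 35 63
f 61 63 62
f 62 63 64
f 62 64 38
f 63 35 65
f 63 65 64
f 64 65 66
f 64 66 38
f 65 35 67
f 65 67 66
f 66 67 68
f 66 68 38
f 67 35 36
f 67 36 68
f 68 36 37
f 68 37 38



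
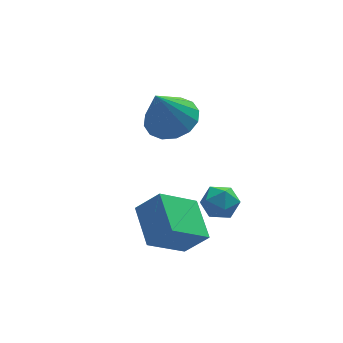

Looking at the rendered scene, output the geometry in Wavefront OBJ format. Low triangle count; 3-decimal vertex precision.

v -3.633 -0.071 -2.48
v -5.035 -0.474 -1.376
v -3.642 1.501 -1.919
v -5.044 1.099 -0.814
v -2.856 -0.379 -1.606
v -4.258 -0.781 -0.501
v -2.865 1.194 -1.044
v -4.267 0.791 0.06
v -2.999 0.322 -0.296
v -2.613 0.491 0.307
v -2.167 -0.471 -0.607
v -1.781 -0.302 -0.004
v -2.422 -0.658 0.057
v -2.936 -0.168 0.25
v -1.844 0.188 -0.55
v -2.358 0.678 -0.357
v -1.899 0.408 0.151
v -2.256 -0.115 0.526
v -2.524 0.135 -0.826
v -2.881 -0.388 -0.451
v -3.127 3.537 1.535
v -2.275 3.878 1.955
v -3.793 3.143 3.205
v -2.589 4.295 1.928
v -3.047 4.509 1.796
v -3.527 4.462 1.594
v -3.9 4.168 1.376
v -4.066 3.704 1.201
v -3.98 3.195 1.115
v -3.666 2.778 1.142
v -3.207 2.564 1.274
v -2.728 2.611 1.476
v -2.355 2.906 1.694
v -2.189 3.37 1.87
f 2 4 1
f 5 2 1
f 1 4 3
f 3 5 1
f 2 8 4
f 6 2 5
f 6 8 2
f 4 8 3
f 7 5 3
f 3 8 7
f 7 6 5
f 8 6 7
f 9 20 14
f 9 14 10
f 9 10 16
f 9 16 19
f 9 19 20
f 10 14 18
f 14 20 13
f 20 19 11
f 19 16 15
f 16 10 17
f 12 18 13
f 12 13 11
f 12 11 15
f 12 15 17
f 12 17 18
f 13 18 14
f 11 13 20
f 15 11 19
f 17 15 16
f 18 17 10
f 22 21 24
f 22 24 23
f 24 21 25
f 24 25 23
f 25 21 26
f 25 26 23
f 26 21 27
f 26 27 23
f 27 21 28
f 27 28 23
f 28 21 29
f 28 29 23
f 29 21 30
f 29 30 23
f 30 21 31
f 30 31 23
f 31 21 32
f 31 32 23
f 32 21 33
f 32 33 23
f 33 21 34
f 33 34 23
f 34 21 22
f 34 22 23



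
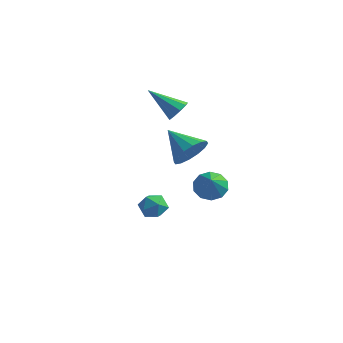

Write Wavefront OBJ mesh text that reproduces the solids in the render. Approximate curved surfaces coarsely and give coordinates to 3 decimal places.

v -2.617 -0.884 -2.699
v -2.177 -1.058 -3.249
v -3.503 -1.442 -3.231
v -3.063 -1.616 -3.781
v -2.965 -1.919 -3.13
v -2.418 -1.575 -2.801
v -3.262 -0.925 -3.679
v -2.715 -0.581 -3.35
v -2.576 -1.083 -3.855
v -2.392 -1.697 -3.515
v -3.288 -0.803 -2.965
v -3.104 -1.417 -2.625
v -2.267 0.021 2.251
v -2.004 0.405 2.661
v -3.653 -0.141 3.289
v -2.237 0.626 2.385
v -2.484 0.565 2.046
v -2.629 0.249 1.802
v -2.605 -0.173 1.769
v -2.422 -0.504 1.961
v -2.167 -0.589 2.289
v -1.958 -0.389 2.599
v -1.894 0.004 2.746
v -0.375 -2.539 1.637
v 0.126 -2.097 2.241
v -1.685 -2.101 2.403
v 0.035 -1.785 1.908
v -0.165 -1.674 1.502
v -0.421 -1.795 1.132
v -0.665 -2.115 0.898
v -0.831 -2.549 0.862
v -0.875 -2.98 1.033
v -0.784 -3.293 1.366
v -0.584 -3.403 1.772
v -0.328 -3.282 2.142
v -0.084 -2.962 2.376
v 0.082 -2.528 2.413
v -0.406 -0.579 -1.596
v 0.16 -0.077 -1.41
v 0.006 -1.421 -0.584
v -0.231 0.039 -1.154
v -0.69 -0.081 -1.067
v -1.04 -0.392 -1.182
v -1.149 -0.774 -1.455
v -0.973 -1.082 -1.783
v -0.582 -1.197 -2.039
v -0.123 -1.077 -2.126
v 0.227 -0.767 -2.011
v 0.336 -0.385 -1.737
f 1 12 6
f 1 6 2
f 1 2 8
f 1 8 11
f 1 11 12
f 2 6 10
f 6 12 5
f 12 11 3
f 11 8 7
f 8 2 9
f 4 10 5
f 4 5 3
f 4 3 7
f 4 7 9
f 4 9 10
f 5 10 6
f 3 5 12
f 7 3 11
f 9 7 8
f 10 9 2
f 14 13 16
f 14 16 15
f 16 13 17
f 16 17 15
f 17 13 18
f 17 18 15
f 18 13 19
f 18 19 15
f 19 13 20
f 19 20 15
f 20 13 21
f 20 21 15
f 21 13 22
f 21 22 15
f 22 13 23
f 22 23 15
f 23 13 14
f 23 14 15
f 25 24 27
f 25 27 26
f 27 24 28
f 27 28 26
f 28 24 29
f 28 29 26
f 29 24 30
f 29 30 26
f 30 24 31
f 30 31 26
f 31 24 32
f 31 32 26
f 32 24 33
f 32 33 26
f 33 24 34
f 33 34 26
f 34 24 35
f 34 35 26
f 35 24 36
f 35 36 26
f 36 24 37
f 36 37 26
f 37 24 25
f 37 25 26
f 39 38 41
f 39 41 40
f 41 38 42
f 41 42 40
f 42 38 43
f 42 43 40
f 43 38 44
f 43 44 40
f 44 38 45
f 44 45 40
f 45 38 46
f 45 46 40
f 46 38 47
f 46 47 40
f 47 38 48
f 47 48 40
f 48 38 49
f 48 49 40
f 49 38 39
f 49 39 40



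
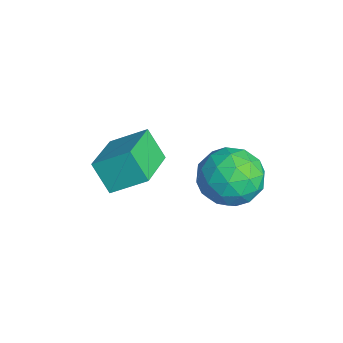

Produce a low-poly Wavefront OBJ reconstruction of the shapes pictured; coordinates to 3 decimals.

v -4.578 -0.663 1.212
v -4.172 0.564 1.993
v -3.92 -0.206 0.151
v -3.513 1.021 0.931
v -2.827 -1.661 1.869
v -2.42 -0.434 2.649
v -2.168 -1.204 0.807
v -1.762 0.023 1.588
v -2.515 3.336 1.331
v -1.569 3.739 2.007
v -1.451 1.741 0.793
v -0.505 2.144 1.469
v -1.531 1.749 2.021
v -2.189 2.734 2.353
v -0.831 2.746 0.447
v -1.489 3.731 0.779
v -0.529 3.374 1.461
v -0.962 2.758 2.433
v -2.058 2.722 0.367
v -2.491 2.106 1.339
v -2.135 3.677 1.716
v -0.885 1.803 1.084
v -1.488 1.57 1.408
v -0.932 1.807 1.806
v -2.5 3.086 1.919
v -1.944 3.323 2.317
v -1.922 2.154 2.325
v -1.076 2.157 0.483
v -0.52 2.394 0.881
v -2.088 3.673 0.994
v -1.532 3.91 1.392
v -1.098 3.326 0.475
v -0.968 3.7 1.792
v -0.343 2.763 1.477
v -0.534 3.117 0.876
v -0.921 3.696 1.071
v -1.223 3.337 2.364
v -0.597 2.4 2.048
v -1.2 2.168 2.372
v -1.587 2.747 2.567
v -0.611 3.123 2.043
v -2.423 3.08 0.752
v -1.797 2.143 0.436
v -1.433 2.733 0.233
v -1.82 3.312 0.428
v -2.677 2.717 1.323
v -2.052 1.78 1.008
v -2.099 1.784 1.729
v -2.486 2.363 1.924
v -2.409 2.357 0.757
f 2 4 1
f 5 2 1
f 1 4 3
f 3 5 1
f 2 8 4
f 6 2 5
f 6 8 2
f 4 8 3
f 7 5 3
f 3 8 7
f 7 6 5
f 8 6 7
f 9 46 25
f 46 20 49
f 25 49 14
f 46 49 25
f 9 25 21
f 25 14 26
f 21 26 10
f 25 26 21
f 9 21 30
f 21 10 31
f 30 31 16
f 21 31 30
f 9 30 42
f 30 16 45
f 42 45 19
f 30 45 42
f 9 42 46
f 42 19 50
f 46 50 20
f 42 50 46
f 10 26 37
f 26 14 40
f 37 40 18
f 26 40 37
f 14 49 27
f 49 20 48
f 27 48 13
f 49 48 27
f 20 50 47
f 50 19 43
f 47 43 11
f 50 43 47
f 19 45 44
f 45 16 32
f 44 32 15
f 45 32 44
f 16 31 36
f 31 10 33
f 36 33 17
f 31 33 36
f 12 38 24
f 38 18 39
f 24 39 13
f 38 39 24
f 12 24 22
f 24 13 23
f 22 23 11
f 24 23 22
f 12 22 29
f 22 11 28
f 29 28 15
f 22 28 29
f 12 29 34
f 29 15 35
f 34 35 17
f 29 35 34
f 12 34 38
f 34 17 41
f 38 41 18
f 34 41 38
f 13 39 27
f 39 18 40
f 27 40 14
f 39 40 27
f 11 23 47
f 23 13 48
f 47 48 20
f 23 48 47
f 15 28 44
f 28 11 43
f 44 43 19
f 28 43 44
f 17 35 36
f 35 15 32
f 36 32 16
f 35 32 36
f 18 41 37
f 41 17 33
f 37 33 10
f 41 33 37



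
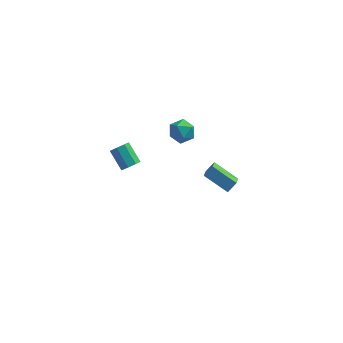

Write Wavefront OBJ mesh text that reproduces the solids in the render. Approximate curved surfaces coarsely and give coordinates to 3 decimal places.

v -0.824 2.112 1.919
v -0.197 2.061 1.285
v -1.523 0.999 1.315
v -0.896 0.948 0.681
v -0.698 0.726 1.524
v -0.266 1.414 1.897
v -1.454 1.646 0.703
v -1.022 2.334 1.076
v -0.586 1.774 0.533
v -0.119 1.205 1.041
v -1.601 1.855 1.559
v -1.134 1.286 2.067
v 0.452 1.754 -3.378
v 0.934 2.152 -2.831
v 0.488 2.999 -4.317
v 0.97 3.397 -3.771
v 1.95 1.083 -4.209
v 2.432 1.481 -3.663
v 1.986 2.328 -5.149
v 2.468 2.726 -4.602
v -3.295 -3.668 3.306
v -2.986 -3.902 3.79
v -3.717 -3.065 4.659
v -4.025 -2.832 4.174
v -2.772 -3.522 3.605
v -3.502 -2.685 4.473
v -2.863 -3.227 3.244
v -3.594 -2.391 4.112
v -3.208 -3.191 2.919
v -3.938 -2.355 3.788
v -3.603 -3.435 2.821
v -4.334 -2.598 3.69
v -3.818 -3.815 3.007
v -4.548 -2.978 3.875
v -3.726 -4.109 3.368
v -4.457 -3.273 4.236
v -3.382 -4.145 3.692
v -4.112 -3.309 4.561
f 1 12 6
f 1 6 2
f 1 2 8
f 1 8 11
f 1 11 12
f 2 6 10
f 6 12 5
f 12 11 3
f 11 8 7
f 8 2 9
f 4 10 5
f 4 5 3
f 4 3 7
f 4 7 9
f 4 9 10
f 5 10 6
f 3 5 12
f 7 3 11
f 9 7 8
f 10 9 2
f 14 16 13
f 17 14 13
f 13 16 15
f 15 17 13
f 14 20 16
f 18 14 17
f 18 20 14
f 16 20 15
f 19 17 15
f 15 20 19
f 19 18 17
f 20 18 19
f 22 21 25
f 22 25 23
f 23 25 26
f 23 26 24
f 25 21 27
f 25 27 26
f 26 27 28
f 26 28 24
f 27 21 29
f 27 29 28
f 28 29 30
f 28 30 24
f 29 21 31
f 29 31 30
f 30 31 32
f 30 32 24
f 31 21 33
f 31 33 32
f 32 33 34
f 32 34 24
f 33 21 35
f 33 35 34
f 34 35 36
f 34 36 24
f 35 21 37
f 35 37 36
f 36 37 38
f 36 38 24
f 37 21 22
f 37 22 38
f 38 22 23
f 38 23 24



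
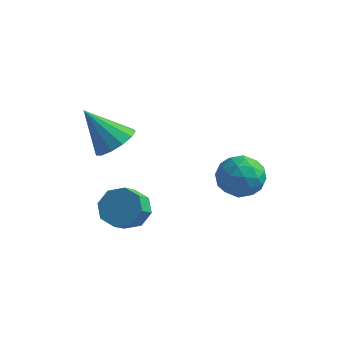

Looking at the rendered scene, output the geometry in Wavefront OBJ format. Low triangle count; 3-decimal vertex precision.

v 2.475 1.909 -1.336
v 3.012 2.419 -0.461
v 3.788 0.601 -1.379
v 4.325 1.111 -0.504
v 3.316 0.594 -0.334
v 2.505 1.403 -0.308
v 4.295 1.617 -1.532
v 3.484 2.426 -1.506
v 4.137 2.239 -0.583
v 3.532 1.607 0.158
v 3.268 1.413 -1.998
v 2.663 0.781 -1.257
v 2.628 2.279 -0.895
v 4.172 0.741 -0.945
v 3.579 0.437 -0.845
v 3.895 0.737 -0.331
v 2.33 1.682 -0.804
v 2.645 1.982 -0.29
v 2.825 0.909 -0.216
v 4.155 1.038 -1.55
v 4.47 1.338 -1.036
v 2.905 2.283 -1.509
v 3.221 2.583 -0.995
v 3.975 2.111 -1.624
v 3.605 2.473 -0.452
v 4.377 1.704 -0.477
v 4.359 2.001 -1.082
v 3.882 2.477 -1.066
v 3.249 2.101 -0.017
v 4.021 1.332 -0.042
v 3.428 1.029 0.058
v 2.951 1.504 0.073
v 3.911 1.995 -0.088
v 2.779 1.688 -1.798
v 3.551 0.919 -1.823
v 3.849 1.516 -1.913
v 3.372 1.991 -1.898
v 2.423 1.316 -1.363
v 3.195 0.547 -1.388
v 2.918 0.543 -0.774
v 2.441 1.019 -0.758
v 2.889 1.025 -1.752
v -0.744 -0.658 -2.86
v 0.273 -0.622 -2.8
v 0.262 -1.506 -2.08
v -0.756 -1.542 -2.14
v -0.074 -0.178 -2.26
v -0.085 -1.062 -1.54
v -0.813 -0.015 -2.071
v -0.825 -0.899 -1.351
v -1.513 -0.228 -2.345
v -1.524 -1.112 -1.625
v -1.762 -0.694 -2.92
v -1.773 -1.578 -2.2
v -1.415 -1.138 -3.46
v -1.426 -2.022 -2.74
v -0.675 -1.301 -3.649
v -0.687 -2.185 -2.929
v 0.024 -1.088 -3.375
v 0.013 -1.972 -2.655
v -1.019 -1.289 1.665
v -0.22 -1.395 2.307
v -2.381 -1.451 3.335
v -0.329 -0.826 2.273
v -0.657 -0.404 2.047
v -1.1 -0.263 1.7
v -1.517 -0.447 1.341
v -1.777 -0.899 1.086
v -1.796 -1.475 1.014
v -1.568 -1.992 1.15
v -1.167 -2.285 1.449
v -0.718 -2.262 1.816
v -0.366 -1.931 2.136
f 1 38 17
f 38 12 41
f 17 41 6
f 38 41 17
f 1 17 13
f 17 6 18
f 13 18 2
f 17 18 13
f 1 13 22
f 13 2 23
f 22 23 8
f 13 23 22
f 1 22 34
f 22 8 37
f 34 37 11
f 22 37 34
f 1 34 38
f 34 11 42
f 38 42 12
f 34 42 38
f 2 18 29
f 18 6 32
f 29 32 10
f 18 32 29
f 6 41 19
f 41 12 40
f 19 40 5
f 41 40 19
f 12 42 39
f 42 11 35
f 39 35 3
f 42 35 39
f 11 37 36
f 37 8 24
f 36 24 7
f 37 24 36
f 8 23 28
f 23 2 25
f 28 25 9
f 23 25 28
f 4 30 16
f 30 10 31
f 16 31 5
f 30 31 16
f 4 16 14
f 16 5 15
f 14 15 3
f 16 15 14
f 4 14 21
f 14 3 20
f 21 20 7
f 14 20 21
f 4 21 26
f 21 7 27
f 26 27 9
f 21 27 26
f 4 26 30
f 26 9 33
f 30 33 10
f 26 33 30
f 5 31 19
f 31 10 32
f 19 32 6
f 31 32 19
f 3 15 39
f 15 5 40
f 39 40 12
f 15 40 39
f 7 20 36
f 20 3 35
f 36 35 11
f 20 35 36
f 9 27 28
f 27 7 24
f 28 24 8
f 27 24 28
f 10 33 29
f 33 9 25
f 29 25 2
f 33 25 29
f 44 43 47
f 44 47 45
f 45 47 48
f 45 48 46
f 47 43 49
f 47 49 48
f 48 49 50
f 48 50 46
f 49 43 51
f 49 51 50
f 50 51 52
f 50 52 46
f 51 43 53
f 51 53 52
f 52 53 54
f 52 54 46
f 53 43 55
f 53 55 54
f 54 55 56
f 54 56 46
f 55 43 57
f 55 57 56
f 56 57 58
f 56 58 46
f 57 43 59
f 57 59 58
f 58 59 60
f 58 60 46
f 59 43 44
f 59 44 60
f 60 44 45
f 60 45 46
f 62 61 64
f 62 64 63
f 64 61 65
f 64 65 63
f 65 61 66
f 65 66 63
f 66 61 67
f 66 67 63
f 67 61 68
f 67 68 63
f 68 61 69
f 68 69 63
f 69 61 70
f 69 70 63
f 70 61 71
f 70 71 63
f 71 61 72
f 71 72 63
f 72 61 73
f 72 73 63
f 73 61 62
f 73 62 63



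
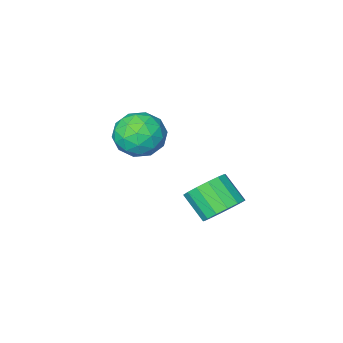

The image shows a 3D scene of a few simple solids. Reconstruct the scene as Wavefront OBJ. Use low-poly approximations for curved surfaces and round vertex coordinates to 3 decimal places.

v -1.664 -1.112 1.394
v -1.032 -1.977 1.801
v -3.208 -1.983 1.939
v -2.576 -2.848 2.346
v -2.546 -1.825 2.861
v -1.592 -1.286 2.524
v -2.648 -2.674 1.216
v -1.694 -2.135 0.879
v -1.64 -2.942 1.691
v -1.577 -2.418 2.708
v -2.663 -1.542 1.032
v -2.6 -1.018 2.049
v -1.213 -1.468 1.549
v -3.027 -2.492 2.191
v -3.01 -1.89 2.493
v -2.638 -2.399 2.733
v -1.542 -1.062 1.975
v -1.17 -1.571 2.214
v -2.06 -1.481 2.837
v -3.07 -2.389 1.526
v -2.698 -2.898 1.765
v -1.602 -1.561 1.007
v -1.23 -2.07 1.247
v -2.18 -2.479 0.903
v -1.199 -2.544 1.724
v -2.106 -3.056 2.044
v -2.149 -2.953 1.38
v -1.588 -2.637 1.182
v -1.162 -2.236 2.322
v -2.069 -2.748 2.642
v -2.051 -2.146 2.945
v -1.49 -1.83 2.747
v -1.519 -2.803 2.257
v -2.171 -1.212 1.098
v -3.078 -1.724 1.418
v -2.75 -2.13 0.993
v -2.189 -1.814 0.795
v -2.134 -0.904 1.696
v -3.041 -1.416 2.016
v -2.652 -1.323 2.558
v -2.091 -1.007 2.36
v -2.721 -1.157 1.483
v -3.056 2.699 0.007
v -2.385 3.215 0.417
v -2.153 2.176 1.342
v -2.824 1.661 0.933
v -2.795 3.332 0.652
v -2.563 2.293 1.577
v -3.275 3.28 0.714
v -3.042 2.241 1.639
v -3.696 3.072 0.587
v -3.463 2.033 1.512
v -3.946 2.764 0.304
v -3.713 1.726 1.229
v -3.957 2.439 -0.058
v -3.725 1.401 0.867
v -3.727 2.184 -0.402
v -3.495 1.145 0.523
v -3.317 2.067 -0.637
v -3.085 1.028 0.288
v -2.838 2.119 -0.699
v -2.605 1.08 0.226
v -2.417 2.327 -0.572
v -2.184 1.288 0.353
v -2.167 2.634 -0.289
v -1.934 1.596 0.636
v -2.155 2.959 0.073
v -1.923 1.921 0.998
f 1 38 17
f 38 12 41
f 17 41 6
f 38 41 17
f 1 17 13
f 17 6 18
f 13 18 2
f 17 18 13
f 1 13 22
f 13 2 23
f 22 23 8
f 13 23 22
f 1 22 34
f 22 8 37
f 34 37 11
f 22 37 34
f 1 34 38
f 34 11 42
f 38 42 12
f 34 42 38
f 2 18 29
f 18 6 32
f 29 32 10
f 18 32 29
f 6 41 19
f 41 12 40
f 19 40 5
f 41 40 19
f 12 42 39
f 42 11 35
f 39 35 3
f 42 35 39
f 11 37 36
f 37 8 24
f 36 24 7
f 37 24 36
f 8 23 28
f 23 2 25
f 28 25 9
f 23 25 28
f 4 30 16
f 30 10 31
f 16 31 5
f 30 31 16
f 4 16 14
f 16 5 15
f 14 15 3
f 16 15 14
f 4 14 21
f 14 3 20
f 21 20 7
f 14 20 21
f 4 21 26
f 21 7 27
f 26 27 9
f 21 27 26
f 4 26 30
f 26 9 33
f 30 33 10
f 26 33 30
f 5 31 19
f 31 10 32
f 19 32 6
f 31 32 19
f 3 15 39
f 15 5 40
f 39 40 12
f 15 40 39
f 7 20 36
f 20 3 35
f 36 35 11
f 20 35 36
f 9 27 28
f 27 7 24
f 28 24 8
f 27 24 28
f 10 33 29
f 33 9 25
f 29 25 2
f 33 25 29
f 44 43 47
f 44 47 45
f 45 47 48
f 45 48 46
f 47 43 49
f 47 49 48
f 48 49 50
f 48 50 46
f 49 43 51
f 49 51 50
f 50 51 52
f 50 52 46
f 51 43 53
f 51 53 52
f 52 53 54
f 52 54 46
f 53 43 55
f 53 55 54
f 54 55 56
f 54 56 46
f 55 43 57
f 55 57 56
f 56 57 58
f 56 58 46
f 57 43 59
f 57 59 58
f 58 59 60
f 58 60 46
f 59 43 61
f 59 61 60
f 60 61 62
f 60 62 46
f 61 43 63
f 61 63 62
f 62 63 64
f 62 64 46
f 63 43 65
f 63 65 64
f 64 65 66
f 64 66 46
f 65 43 67
f 65 67 66
f 66 67 68
f 66 68 46
f 67 43 44
f 67 44 68
f 68 44 45
f 68 45 46



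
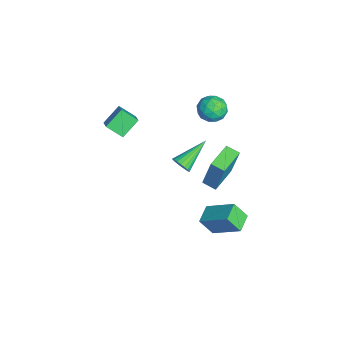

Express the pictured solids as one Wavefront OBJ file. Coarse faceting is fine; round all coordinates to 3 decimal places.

v 1.915 0.679 -3.471
v 2.829 2.134 -2.316
v 2.073 1.432 -4.544
v 2.986 2.887 -3.389
v 2.974 0.173 -3.671
v 3.887 1.628 -2.516
v 3.131 0.926 -4.744
v 4.045 2.381 -3.589
v -1.36 -3.951 3.108
v -0.535 -3.852 3.608
v -1.029 -3.042 2.382
v -0.203 -2.943 2.882
v -0.737 -4.857 2.258
v 0.089 -4.758 2.758
v -0.405 -3.948 1.532
v 0.42 -3.849 2.032
v 0.365 1.372 2.993
v 0.776 0.986 3.727
v -0.956 1.294 3.693
v -0.545 0.908 4.427
v -0.383 1.795 4.219
v 0.434 1.843 3.787
v -0.614 0.437 3.633
v 0.203 0.485 3.201
v 0.171 0.408 4.122
v 0.314 1.247 4.484
v -0.494 1.033 2.936
v -0.351 1.872 3.298
v 0.687 1.186 3.298
v -0.867 1.094 4.122
v -0.771 1.616 4
v -0.529 1.389 4.431
v 0.485 1.69 3.334
v 0.727 1.462 3.765
v 0.046 1.938 4.054
v -0.907 0.818 3.655
v -0.665 0.59 4.086
v 0.349 0.891 2.989
v 0.591 0.664 3.42
v -0.226 0.342 3.366
v 0.573 0.619 3.962
v -0.204 0.573 4.374
v -0.244 0.296 3.907
v 0.236 0.325 3.653
v 0.657 1.112 4.175
v -0.12 1.067 4.586
v -0.025 1.588 4.465
v 0.455 1.616 4.21
v 0.301 0.773 4.407
v -0.06 1.213 2.834
v -0.837 1.168 3.245
v -0.635 0.664 3.21
v -0.155 0.692 2.955
v 0.024 1.707 3.046
v -0.753 1.661 3.458
v -0.416 1.955 3.767
v 0.064 1.984 3.513
v -0.481 1.507 3.013
v 0.272 -0.623 -1.154
v 0.784 -0.456 -0.79
v -0.912 0.903 -0.186
v 0.813 -0.287 -1.022
v 0.734 -0.184 -1.281
v 0.564 -0.168 -1.515
v 0.336 -0.242 -1.676
v 0.095 -0.392 -1.735
v -0.11 -0.587 -1.678
v -0.24 -0.79 -1.517
v -0.268 -0.959 -1.285
v -0.19 -1.062 -1.026
v -0.02 -1.078 -0.793
v 0.208 -1.004 -0.631
v 0.449 -0.854 -0.572
v 0.654 -0.659 -0.629
v 1.645 1.312 0.29
v 1.978 1.725 2.373
v 2.117 1.998 0.078
v 2.45 2.412 2.162
v 3.09 0.308 0.258
v 3.423 0.722 2.342
v 3.562 0.995 0.047
v 3.895 1.408 2.13
f 2 4 1
f 5 2 1
f 1 4 3
f 3 5 1
f 2 8 4
f 6 2 5
f 6 8 2
f 4 8 3
f 7 5 3
f 3 8 7
f 7 6 5
f 8 6 7
f 10 12 9
f 13 10 9
f 9 12 11
f 11 13 9
f 10 16 12
f 14 10 13
f 14 16 10
f 12 16 11
f 15 13 11
f 11 16 15
f 15 14 13
f 16 14 15
f 17 54 33
f 54 28 57
f 33 57 22
f 54 57 33
f 17 33 29
f 33 22 34
f 29 34 18
f 33 34 29
f 17 29 38
f 29 18 39
f 38 39 24
f 29 39 38
f 17 38 50
f 38 24 53
f 50 53 27
f 38 53 50
f 17 50 54
f 50 27 58
f 54 58 28
f 50 58 54
f 18 34 45
f 34 22 48
f 45 48 26
f 34 48 45
f 22 57 35
f 57 28 56
f 35 56 21
f 57 56 35
f 28 58 55
f 58 27 51
f 55 51 19
f 58 51 55
f 27 53 52
f 53 24 40
f 52 40 23
f 53 40 52
f 24 39 44
f 39 18 41
f 44 41 25
f 39 41 44
f 20 46 32
f 46 26 47
f 32 47 21
f 46 47 32
f 20 32 30
f 32 21 31
f 30 31 19
f 32 31 30
f 20 30 37
f 30 19 36
f 37 36 23
f 30 36 37
f 20 37 42
f 37 23 43
f 42 43 25
f 37 43 42
f 20 42 46
f 42 25 49
f 46 49 26
f 42 49 46
f 21 47 35
f 47 26 48
f 35 48 22
f 47 48 35
f 19 31 55
f 31 21 56
f 55 56 28
f 31 56 55
f 23 36 52
f 36 19 51
f 52 51 27
f 36 51 52
f 25 43 44
f 43 23 40
f 44 40 24
f 43 40 44
f 26 49 45
f 49 25 41
f 45 41 18
f 49 41 45
f 60 59 62
f 60 62 61
f 62 59 63
f 62 63 61
f 63 59 64
f 63 64 61
f 64 59 65
f 64 65 61
f 65 59 66
f 65 66 61
f 66 59 67
f 66 67 61
f 67 59 68
f 67 68 61
f 68 59 69
f 68 69 61
f 69 59 70
f 69 70 61
f 70 59 71
f 70 71 61
f 71 59 72
f 71 72 61
f 72 59 73
f 72 73 61
f 73 59 74
f 73 74 61
f 74 59 60
f 74 60 61
f 76 78 75
f 79 76 75
f 75 78 77
f 77 79 75
f 76 82 78
f 80 76 79
f 80 82 76
f 78 82 77
f 81 79 77
f 77 82 81
f 81 80 79
f 82 80 81



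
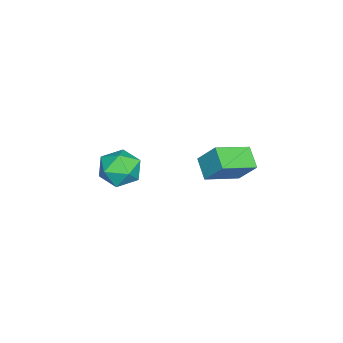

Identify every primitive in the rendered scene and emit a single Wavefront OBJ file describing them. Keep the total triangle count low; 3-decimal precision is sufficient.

v 0.164 3.221 0.191
v 0.372 3.918 1.12
v 0.873 3.665 -0.301
v 1.08 4.362 0.628
v 1.18 2.198 0.732
v 1.387 2.895 1.661
v 1.888 2.642 0.24
v 2.096 3.339 1.169
v 0.472 -0.212 -1.566
v 1.006 -0.423 -0.854
v -0.246 -1.497 -1.406
v 0.288 -1.708 -0.694
v -0.323 -1.031 -0.623
v 0.12 -0.237 -0.721
v 0.64 -1.683 -1.539
v 1.083 -0.889 -1.637
v 1.11 -1.332 -0.837
v 0.515 -0.929 -0.271
v 0.245 -0.991 -1.989
v -0.35 -0.588 -1.423
f 2 4 1
f 5 2 1
f 1 4 3
f 3 5 1
f 2 8 4
f 6 2 5
f 6 8 2
f 4 8 3
f 7 5 3
f 3 8 7
f 7 6 5
f 8 6 7
f 9 20 14
f 9 14 10
f 9 10 16
f 9 16 19
f 9 19 20
f 10 14 18
f 14 20 13
f 20 19 11
f 19 16 15
f 16 10 17
f 12 18 13
f 12 13 11
f 12 11 15
f 12 15 17
f 12 17 18
f 13 18 14
f 11 13 20
f 15 11 19
f 17 15 16
f 18 17 10



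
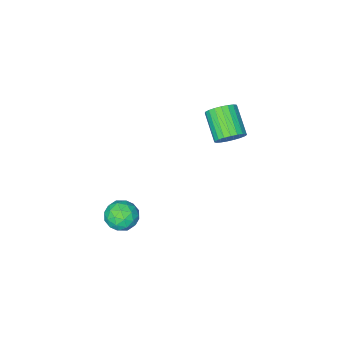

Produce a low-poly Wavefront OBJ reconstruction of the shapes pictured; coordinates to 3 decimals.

v 0.166 3.29 -3.72
v 0.545 3.5 -4.262
v 1.015 2.64 -3.378
v 1.394 2.85 -3.92
v 1.245 3.294 -3.409
v 0.72 3.696 -3.62
v 0.84 2.444 -4.02
v 0.315 2.846 -4.231
v 0.961 2.977 -4.448
v 1.212 3.502 -4.07
v 0.348 2.638 -3.57
v 0.599 3.163 -3.192
v 0.281 3.452 -4.021
v 1.279 2.688 -3.619
v 1.191 2.949 -3.318
v 1.414 3.072 -3.637
v 0.384 3.568 -3.644
v 0.607 3.691 -3.962
v 1.018 3.57 -3.461
v 0.953 2.449 -3.678
v 1.176 2.572 -3.996
v 0.146 3.068 -4.003
v 0.369 3.191 -4.322
v 0.542 2.57 -4.179
v 0.748 3.268 -4.449
v 1.248 2.886 -4.248
v 0.922 2.647 -4.307
v 0.613 2.883 -4.431
v 0.896 3.577 -4.227
v 1.395 3.194 -4.026
v 1.307 3.456 -3.725
v 0.999 3.692 -3.849
v 1.14 3.269 -4.336
v 0.165 2.946 -3.614
v 0.664 2.563 -3.413
v 0.561 2.448 -3.791
v 0.253 2.684 -3.915
v 0.312 3.254 -3.392
v 0.812 2.872 -3.191
v 0.947 3.257 -3.209
v 0.638 3.493 -3.333
v 0.42 2.871 -3.304
v -3.759 3.647 -1.452
v -3.388 3.286 -1.794
v -3.751 2.231 -1.069
v -4.121 2.593 -0.728
v -3.23 3.361 -1.604
v -3.593 2.306 -0.88
v -3.163 3.486 -1.389
v -3.526 2.431 -0.665
v -3.199 3.639 -1.185
v -3.562 2.584 -0.46
v -3.332 3.793 -1.026
v -3.695 2.738 -0.302
v -3.539 3.922 -0.942
v -3.901 2.867 -0.217
v -3.783 4.004 -0.946
v -4.146 2.949 -0.221
v -4.023 4.024 -1.037
v -4.386 2.969 -0.312
v -4.218 3.979 -1.2
v -4.581 2.924 -0.475
v -4.333 3.876 -1.407
v -4.696 2.822 -0.682
v -4.349 3.734 -1.621
v -4.712 2.68 -0.897
v -4.262 3.577 -1.807
v -4.625 2.523 -1.082
v -4.089 3.432 -1.931
v -4.452 2.378 -1.206
v -3.858 3.325 -1.972
v -4.221 2.27 -1.248
v -3.611 3.273 -1.924
v -3.974 2.218 -1.199
f 1 38 17
f 38 12 41
f 17 41 6
f 38 41 17
f 1 17 13
f 17 6 18
f 13 18 2
f 17 18 13
f 1 13 22
f 13 2 23
f 22 23 8
f 13 23 22
f 1 22 34
f 22 8 37
f 34 37 11
f 22 37 34
f 1 34 38
f 34 11 42
f 38 42 12
f 34 42 38
f 2 18 29
f 18 6 32
f 29 32 10
f 18 32 29
f 6 41 19
f 41 12 40
f 19 40 5
f 41 40 19
f 12 42 39
f 42 11 35
f 39 35 3
f 42 35 39
f 11 37 36
f 37 8 24
f 36 24 7
f 37 24 36
f 8 23 28
f 23 2 25
f 28 25 9
f 23 25 28
f 4 30 16
f 30 10 31
f 16 31 5
f 30 31 16
f 4 16 14
f 16 5 15
f 14 15 3
f 16 15 14
f 4 14 21
f 14 3 20
f 21 20 7
f 14 20 21
f 4 21 26
f 21 7 27
f 26 27 9
f 21 27 26
f 4 26 30
f 26 9 33
f 30 33 10
f 26 33 30
f 5 31 19
f 31 10 32
f 19 32 6
f 31 32 19
f 3 15 39
f 15 5 40
f 39 40 12
f 15 40 39
f 7 20 36
f 20 3 35
f 36 35 11
f 20 35 36
f 9 27 28
f 27 7 24
f 28 24 8
f 27 24 28
f 10 33 29
f 33 9 25
f 29 25 2
f 33 25 29
f 44 43 47
f 44 47 45
f 45 47 48
f 45 48 46
f 47 43 49
f 47 49 48
f 48 49 50
f 48 50 46
f 49 43 51
f 49 51 50
f 50 51 52
f 50 52 46
f 51 43 53
f 51 53 52
f 52 53 54
f 52 54 46
f 53 43 55
f 53 55 54
f 54 55 56
f 54 56 46
f 55 43 57
f 55 57 56
f 56 57 58
f 56 58 46
f 57 43 59
f 57 59 58
f 58 59 60
f 58 60 46
f 59 43 61
f 59 61 60
f 60 61 62
f 60 62 46
f 61 43 63
f 61 63 62
f 62 63 64
f 62 64 46
f 63 43 65
f 63 65 64
f 64 65 66
f 64 66 46
f 65 43 67
f 65 67 66
f 66 67 68
f 66 68 46
f 67 43 69
f 67 69 68
f 68 69 70
f 68 70 46
f 69 43 71
f 69 71 70
f 70 71 72
f 70 72 46
f 71 43 73
f 71 73 72
f 72 73 74
f 72 74 46
f 73 43 44
f 73 44 74
f 74 44 45
f 74 45 46



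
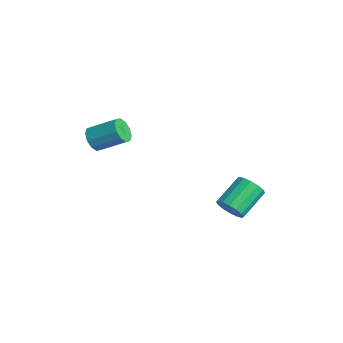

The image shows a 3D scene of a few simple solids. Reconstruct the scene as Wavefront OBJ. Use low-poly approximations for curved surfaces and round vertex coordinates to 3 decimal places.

v -0.833 -2.811 3.348
v -0.161 -3.151 3.247
v 0.605 -1.89 4.091
v -0.067 -1.549 4.192
v -0.234 -2.863 2.883
v 0.532 -1.602 3.727
v -0.536 -2.555 2.697
v 0.23 -1.294 3.541
v -0.951 -2.345 2.759
v -0.185 -1.084 3.603
v -1.321 -2.312 3.046
v -0.555 -1.051 3.89
v -1.505 -2.47 3.449
v -0.739 -1.209 4.293
v -1.432 -2.758 3.813
v -0.666 -1.497 4.657
v -1.13 -3.066 3.999
v -0.364 -1.805 4.843
v -0.715 -3.276 3.937
v 0.051 -2.015 4.781
v -0.345 -3.309 3.65
v 0.421 -2.048 4.494
v 2.753 2.965 -0.857
v 3.214 2.757 -0.211
v 2.488 4.166 0.762
v 2.027 4.375 0.117
v 3.451 3.031 -0.432
v 2.726 4.44 0.542
v 3.501 3.288 -0.766
v 2.776 4.697 0.207
v 3.351 3.458 -1.125
v 2.625 4.867 -0.151
v 3.04 3.496 -1.411
v 2.315 4.906 -0.438
v 2.653 3.392 -1.55
v 1.927 4.802 -0.576
v 2.292 3.174 -1.502
v 1.566 4.583 -0.529
v 2.054 2.9 -1.282
v 1.329 4.309 -0.308
v 2.004 2.643 -0.947
v 1.279 4.052 0.026
v 2.155 2.473 -0.589
v 1.429 3.882 0.385
v 2.465 2.434 -0.302
v 1.74 3.844 0.671
v 2.853 2.538 -0.164
v 2.127 3.948 0.81
f 2 1 5
f 2 5 3
f 3 5 6
f 3 6 4
f 5 1 7
f 5 7 6
f 6 7 8
f 6 8 4
f 7 1 9
f 7 9 8
f 8 9 10
f 8 10 4
f 9 1 11
f 9 11 10
f 10 11 12
f 10 12 4
f 11 1 13
f 11 13 12
f 12 13 14
f 12 14 4
f 13 1 15
f 13 15 14
f 14 15 16
f 14 16 4
f 15 1 17
f 15 17 16
f 16 17 18
f 16 18 4
f 17 1 19
f 17 19 18
f 18 19 20
f 18 20 4
f 19 1 21
f 19 21 20
f 20 21 22
f 20 22 4
f 21 1 2
f 21 2 22
f 22 2 3
f 22 3 4
f 24 23 27
f 24 27 25
f 25 27 28
f 25 28 26
f 27 23 29
f 27 29 28
f 28 29 30
f 28 30 26
f 29 23 31
f 29 31 30
f 30 31 32
f 30 32 26
f 31 23 33
f 31 33 32
f 32 33 34
f 32 34 26
f 33 23 35
f 33 35 34
f 34 35 36
f 34 36 26
f 35 23 37
f 35 37 36
f 36 37 38
f 36 38 26
f 37 23 39
f 37 39 38
f 38 39 40
f 38 40 26
f 39 23 41
f 39 41 40
f 40 41 42
f 40 42 26
f 41 23 43
f 41 43 42
f 42 43 44
f 42 44 26
f 43 23 45
f 43 45 44
f 44 45 46
f 44 46 26
f 45 23 47
f 45 47 46
f 46 47 48
f 46 48 26
f 47 23 24
f 47 24 48
f 48 24 25
f 48 25 26



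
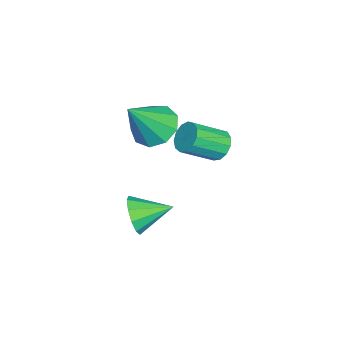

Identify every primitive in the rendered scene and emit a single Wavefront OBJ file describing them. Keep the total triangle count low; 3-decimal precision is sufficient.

v 1.414 1.988 1.574
v 2.223 2.604 1.355
v 2.486 1.192 3.286
v 1.773 2.939 1.792
v 1.156 2.83 2.128
v 0.659 2.326 2.204
v 0.516 1.664 1.986
v 0.793 1.154 1.576
v 1.361 1.034 1.164
v 1.954 1.36 0.945
v 2.294 1.98 1.02
v 3.403 1.614 -2.224
v 3.894 1.493 -1.468
v 3.037 3.066 -1.756
v 4.233 1.706 -1.863
v 4.255 1.883 -2.396
v 3.952 1.958 -2.864
v 3.439 1.901 -3.087
v 2.912 1.734 -2.981
v 2.573 1.521 -2.586
v 2.551 1.344 -2.053
v 2.854 1.269 -1.585
v 3.367 1.326 -1.362
v 1.513 4.52 0.933
v 1.883 5.024 1.29
v 2.597 3.863 2.185
v 2.227 3.36 1.827
v 1.537 4.969 1.495
v 2.251 3.808 2.39
v 1.184 4.772 1.521
v 1.898 3.611 2.416
v 0.935 4.495 1.361
v 1.649 3.334 2.255
v 0.869 4.226 1.064
v 1.583 3.065 1.959
v 1.008 4.05 0.726
v 1.722 2.89 1.62
v 1.308 4.024 0.453
v 2.022 2.864 1.348
v 1.672 4.155 0.333
v 2.386 2.995 1.227
v 1.986 4.403 0.403
v 2.7 3.242 1.297
v 2.15 4.687 0.641
v 2.864 3.527 1.536
v 2.111 4.919 0.972
v 2.825 3.758 1.867
f 2 1 4
f 2 4 3
f 4 1 5
f 4 5 3
f 5 1 6
f 5 6 3
f 6 1 7
f 6 7 3
f 7 1 8
f 7 8 3
f 8 1 9
f 8 9 3
f 9 1 10
f 9 10 3
f 10 1 11
f 10 11 3
f 11 1 2
f 11 2 3
f 13 12 15
f 13 15 14
f 15 12 16
f 15 16 14
f 16 12 17
f 16 17 14
f 17 12 18
f 17 18 14
f 18 12 19
f 18 19 14
f 19 12 20
f 19 20 14
f 20 12 21
f 20 21 14
f 21 12 22
f 21 22 14
f 22 12 23
f 22 23 14
f 23 12 13
f 23 13 14
f 25 24 28
f 25 28 26
f 26 28 29
f 26 29 27
f 28 24 30
f 28 30 29
f 29 30 31
f 29 31 27
f 30 24 32
f 30 32 31
f 31 32 33
f 31 33 27
f 32 24 34
f 32 34 33
f 33 34 35
f 33 35 27
f 34 24 36
f 34 36 35
f 35 36 37
f 35 37 27
f 36 24 38
f 36 38 37
f 37 38 39
f 37 39 27
f 38 24 40
f 38 40 39
f 39 40 41
f 39 41 27
f 40 24 42
f 40 42 41
f 41 42 43
f 41 43 27
f 42 24 44
f 42 44 43
f 43 44 45
f 43 45 27
f 44 24 46
f 44 46 45
f 45 46 47
f 45 47 27
f 46 24 25
f 46 25 47
f 47 25 26
f 47 26 27



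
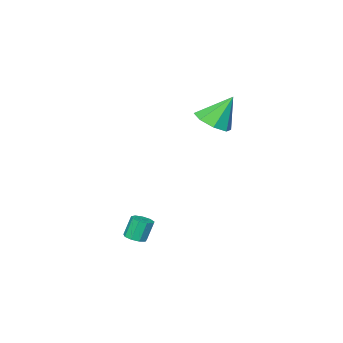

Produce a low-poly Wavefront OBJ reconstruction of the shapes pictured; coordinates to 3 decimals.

v 3.305 -3.683 -3.128
v 3.603 -4.072 -2.987
v 3.253 -3.986 -2.011
v 2.955 -3.597 -2.152
v 3.775 -3.77 -2.951
v 3.425 -3.685 -1.976
v 3.728 -3.428 -2.998
v 3.378 -3.343 -2.023
v 3.482 -3.205 -3.106
v 3.132 -3.12 -2.13
v 3.154 -3.205 -3.224
v 2.804 -3.12 -2.248
v 2.896 -3.429 -3.297
v 2.546 -3.344 -2.321
v 2.83 -3.771 -3.291
v 2.48 -3.686 -2.315
v 2.986 -4.072 -3.208
v 2.636 -3.987 -2.233
v 3.291 -4.191 -3.088
v 2.941 -4.106 -2.113
v -1.107 -3.861 2.278
v -0.275 -3.726 2.648
v -1.813 -3.359 3.682
v -0.52 -3.153 2.32
v -1.109 -2.994 1.968
v -1.696 -3.343 1.797
v -1.939 -3.995 1.908
v -1.694 -4.568 2.235
v -1.105 -4.727 2.588
v -0.518 -4.378 2.759
f 2 1 5
f 2 5 3
f 3 5 6
f 3 6 4
f 5 1 7
f 5 7 6
f 6 7 8
f 6 8 4
f 7 1 9
f 7 9 8
f 8 9 10
f 8 10 4
f 9 1 11
f 9 11 10
f 10 11 12
f 10 12 4
f 11 1 13
f 11 13 12
f 12 13 14
f 12 14 4
f 13 1 15
f 13 15 14
f 14 15 16
f 14 16 4
f 15 1 17
f 15 17 16
f 16 17 18
f 16 18 4
f 17 1 19
f 17 19 18
f 18 19 20
f 18 20 4
f 19 1 2
f 19 2 20
f 20 2 3
f 20 3 4
f 22 21 24
f 22 24 23
f 24 21 25
f 24 25 23
f 25 21 26
f 25 26 23
f 26 21 27
f 26 27 23
f 27 21 28
f 27 28 23
f 28 21 29
f 28 29 23
f 29 21 30
f 29 30 23
f 30 21 22
f 30 22 23

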